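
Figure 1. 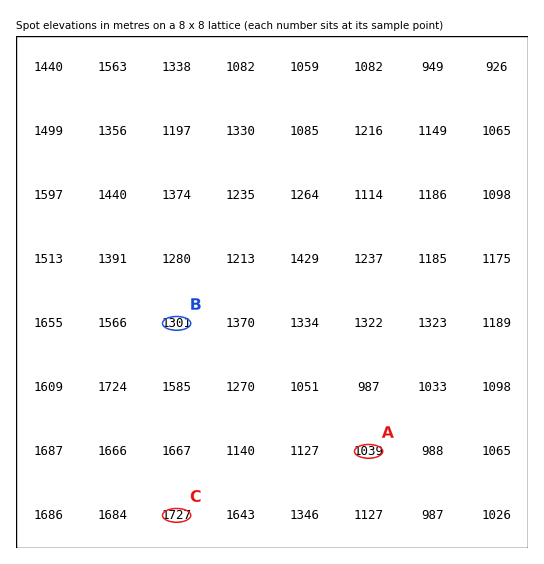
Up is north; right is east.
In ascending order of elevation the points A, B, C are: A B C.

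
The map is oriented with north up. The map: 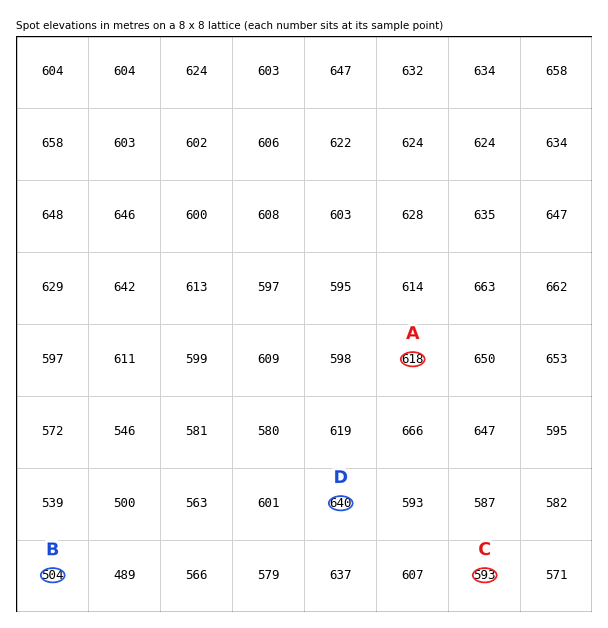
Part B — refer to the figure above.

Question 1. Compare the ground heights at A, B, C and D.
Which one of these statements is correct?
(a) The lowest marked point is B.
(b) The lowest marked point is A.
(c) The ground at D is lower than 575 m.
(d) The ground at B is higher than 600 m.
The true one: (a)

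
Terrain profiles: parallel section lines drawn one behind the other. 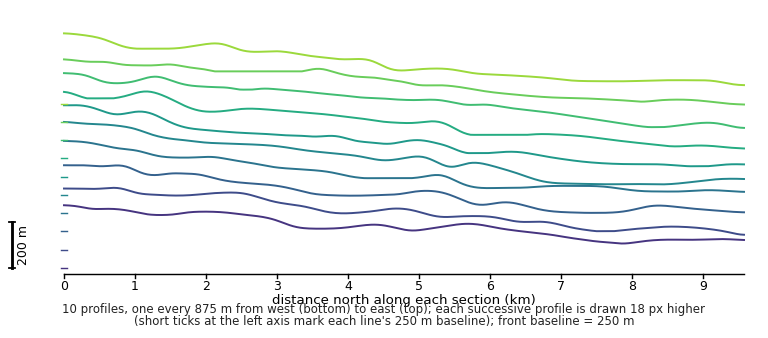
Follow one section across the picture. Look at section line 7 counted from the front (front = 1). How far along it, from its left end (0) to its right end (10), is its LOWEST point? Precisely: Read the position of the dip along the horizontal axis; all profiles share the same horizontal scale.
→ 10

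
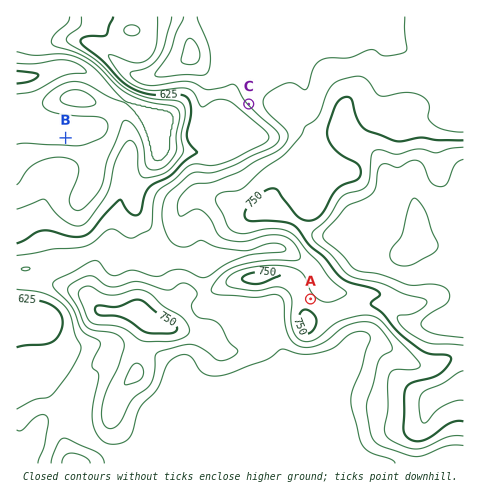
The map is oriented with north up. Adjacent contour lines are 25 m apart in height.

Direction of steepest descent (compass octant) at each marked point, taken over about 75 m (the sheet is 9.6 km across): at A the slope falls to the NE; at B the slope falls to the N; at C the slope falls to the SW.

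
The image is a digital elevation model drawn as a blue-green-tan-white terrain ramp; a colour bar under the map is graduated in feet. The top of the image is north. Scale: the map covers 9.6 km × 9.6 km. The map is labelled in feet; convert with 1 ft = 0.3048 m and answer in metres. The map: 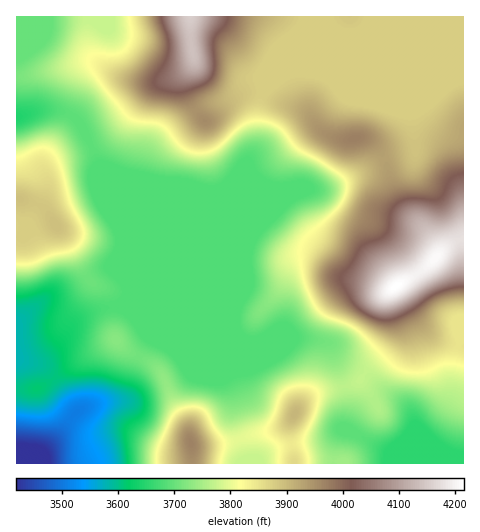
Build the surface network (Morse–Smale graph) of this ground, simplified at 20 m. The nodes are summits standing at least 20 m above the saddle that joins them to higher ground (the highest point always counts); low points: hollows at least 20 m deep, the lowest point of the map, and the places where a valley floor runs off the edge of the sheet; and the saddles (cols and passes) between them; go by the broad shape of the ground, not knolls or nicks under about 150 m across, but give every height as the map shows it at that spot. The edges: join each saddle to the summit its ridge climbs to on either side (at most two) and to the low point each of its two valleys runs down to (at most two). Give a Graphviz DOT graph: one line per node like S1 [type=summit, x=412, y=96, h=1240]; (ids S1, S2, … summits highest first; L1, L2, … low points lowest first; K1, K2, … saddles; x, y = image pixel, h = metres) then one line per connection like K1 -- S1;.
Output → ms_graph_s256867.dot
graph terrain {
  S1 [type=summit, x=396, y=286, h=1285];
  S2 [type=summit, x=190, y=18, h=1266];
  S3 [type=summit, x=192, y=444, h=1210];
  S4 [type=summit, x=294, y=413, h=1191];
  S5 [type=summit, x=55, y=224, h=1187];
  L1 [type=low, x=32, y=454, h=1042];
  L2 [type=low, x=420, y=448, h=1114];
  K1 [type=saddle, x=260, y=91, h=1182];
  K2 [type=saddle, x=238, y=439, h=1157];
  K3 [type=saddle, x=343, y=386, h=1147];
  K4 [type=saddle, x=139, y=356, h=1130];
  K5 [type=saddle, x=91, y=148, h=1125];
  K6 [type=saddle, x=116, y=307, h=1122];
  K1 -- S1;
  K1 -- S2;
  K1 -- L1;
  K2 -- S3;
  K2 -- S4;
  K2 -- L1;
  K3 -- S1;
  K3 -- S4;
  K3 -- L1;
  K3 -- L2;
  K4 -- S1;
  K4 -- S3;
  K4 -- L1;
  K5 -- S2;
  K5 -- S5;
  K5 -- L1;
  K6 -- S1;
  K6 -- S5;
  K6 -- L1;
}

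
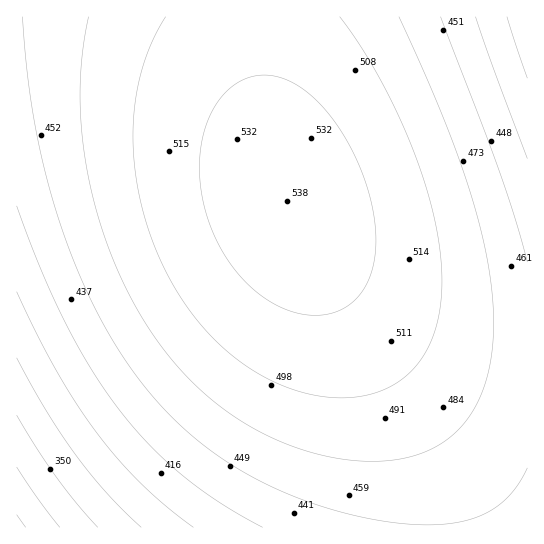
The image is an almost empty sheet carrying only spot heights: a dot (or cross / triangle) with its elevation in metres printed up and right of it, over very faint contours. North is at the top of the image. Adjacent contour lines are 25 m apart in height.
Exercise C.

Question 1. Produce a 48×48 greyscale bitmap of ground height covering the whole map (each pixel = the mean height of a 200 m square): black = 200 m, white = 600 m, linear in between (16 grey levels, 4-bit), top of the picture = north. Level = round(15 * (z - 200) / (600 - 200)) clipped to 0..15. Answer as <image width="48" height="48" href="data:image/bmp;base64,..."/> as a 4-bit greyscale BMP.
<image width="48" height="48" href="data:image/bmp;base64,Qk32BAAAAAAAAHYAAAAoAAAAMAAAADAAAAABAAQAAAAAAIAEAAATCwAAEwsAABAAAAAAAAAAAAAAABEREQAiIiIAMzMzAERERABVVVUAZmZmAHd3dwCIiIgAmZmZAKqqqgC7u7sAzMzMAN3d3QDu7u4A////AERFVVZmZ3d3iIiIiZmZmZmZmZmZmZmZmURVVWZmd3d4iIiJmZmZmZmZqqqqqZmZmURVVmZnd3eIiImZmZmZmqqqqqqqqqqZmUVVZmZ3d4iIiJmZmZmqqqqqqqqqqqqpmVVVZmd3eIiIiZmZmaqqqqqqqqqqqqqqmVVWZnd3iIiJmZmZqqqqqqqqqqqqqqqqqVVmZnd3iIiZmZmqqqqqqqqqqqqqqqqqqVVmZ3d4iImZmZqqqqqqqqu7uqqqqqqqqlZmd3eIiJmZmqqqqqq7u7u7u7uqqqqqqmZmd3iIiZmZqqqqqru7u7u7u7u7qqqqqmZnd4iImZmaqqqqu7u7u7u7u7u7uqqqqmZ3d4iImZmqqqq7u7u7u7u7u7u7u6qqqmZ3eIiJmZqqqqu7u7u7u7u7u7u7u6qqqmd3eIiZmaqqqru7u7u7u7u7u7u7u7qqqmd3iIiZmaqqq7u7u7vMzMzLu7u7u7qqqnd4iImZmqqqu7u7u8zMzMzMy7u7u7qqqnd4iJmZqqqru7u7zMzMzMzMzLu7u7uqqneIiJmZqqq7u7u8zMzMzMzMzMu7u7uqqneIiZmaqqq7u7vMzMzMzMzMzMu7u7uqqniIiZmqqqu7u7zMzMzMzMzMzMy7u7uqqniImZmqqru7u8zMzMzMzMzMzMy7u7uqqoiImZqqqru7vMzMzMzMzMzMzMy7u7uqqoiJmZqqq7u7zMzMzMzMzMzMzMy7u7uqqoiJmZqqq7u7zMzMzMzMzMzMzMy7u7uqqoiZmaqqu7u8zMzMzM3d3MzMzMy7u7qqqoiZmaqqu7u8zMzMzN3d3czMzMy7u7qqqYiZmqqru7vMzMzMzd3d3czMzMy7u7qqqYmZmqqru7vMzMzM3d3d3czMzMy7u7qqqYmZmqqru7vMzMzN3d3d3czMzMy7u7qqmYmZqqq7u7zMzMzN3d3d3czMzMy7u6qqmZmZqqq7u7zMzMzN3d3d3czMzMy7u6qqmZmZqqq7u7zMzMzN3d3d3czMzMu7u6qqmZmaqqq7u7zMzMzd3d3d3czMzMu7u6qpmZmaqqq7u7zMzMzN3d3d3MzMzMu7uqqpmZmaqqu7u8zMzMzN3d3d3MzMzLu7uqqpmZmaqqu7u8zMzMzN3d3dzMzMzLu7qqqZmJmaqqu7u8zMzMzM3d3czMzMzLu7qqqZmJmqqqu7u8zMzMzMzdzMzMzMy7u7qqmZmJmqqqu7u7zMzMzMzMzMzMzMy7u6qqmZiJmqqqu7u7zMzMzMzMzMzMzMu7u6qqmZiJmqqqu7u7zMzMzMzMzMzMzMu7uqqpmZiJmqqqu7u7zMzMzMzMzMzMzLu7uqqpmYiJmqqqu7u7zMzMzMzMzMzMy7u7uqqZmYiJmqqqu7u7vMzMzMzMzMzMy7u7qqqZmIh5mqqqu7u7vMzMzMzMzMzMu7u7qqqZmIh5mqqqq7u7u8zMzMzMzMzLu7u6qqmZmIh5qqqqq7u7u7zMzMzMzMy7u7u6qqmZiId5qqqqq7u7u7zMzMzMzMu7u7uqqpmZiIdw=="/>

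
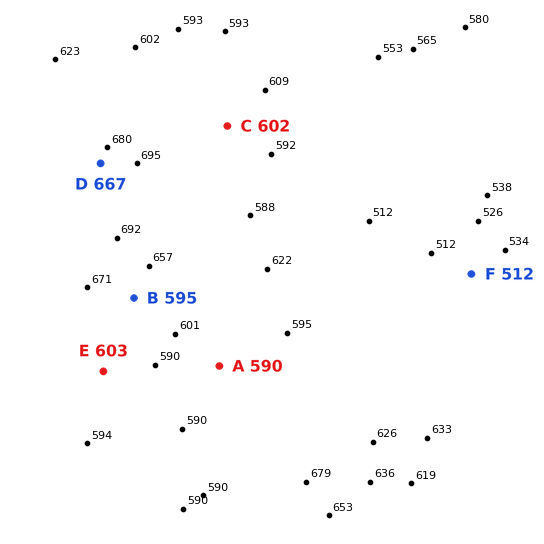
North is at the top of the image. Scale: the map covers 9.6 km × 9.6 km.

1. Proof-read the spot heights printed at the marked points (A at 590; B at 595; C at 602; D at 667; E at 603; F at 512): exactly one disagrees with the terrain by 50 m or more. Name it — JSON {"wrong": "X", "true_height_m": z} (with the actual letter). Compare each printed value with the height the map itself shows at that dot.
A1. {"wrong": "B", "true_height_m": 657}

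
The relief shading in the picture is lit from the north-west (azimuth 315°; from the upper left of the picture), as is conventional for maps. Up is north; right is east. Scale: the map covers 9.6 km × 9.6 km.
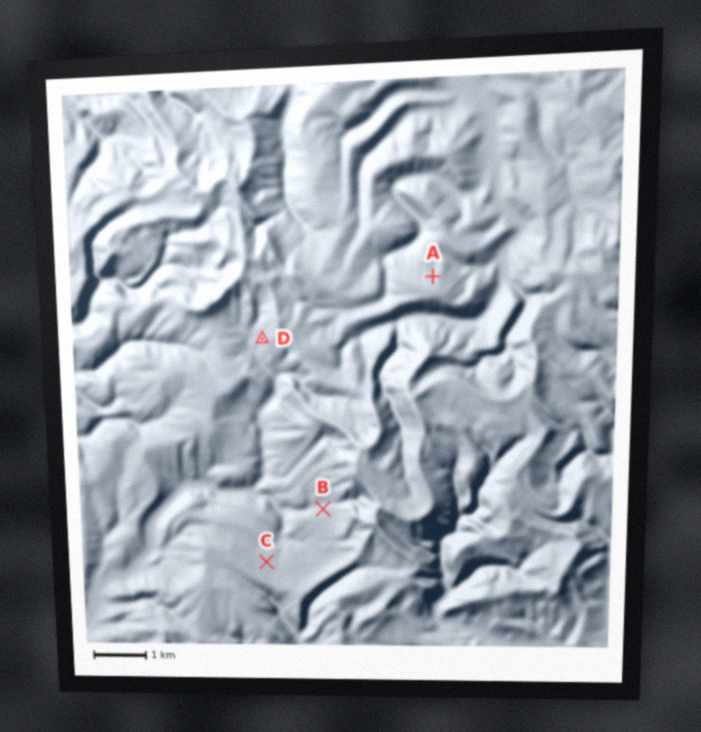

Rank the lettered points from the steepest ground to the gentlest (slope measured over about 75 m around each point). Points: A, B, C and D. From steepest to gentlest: D A B C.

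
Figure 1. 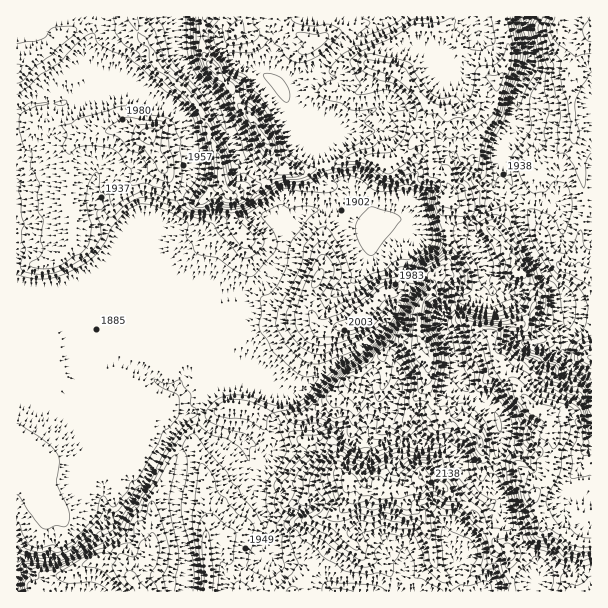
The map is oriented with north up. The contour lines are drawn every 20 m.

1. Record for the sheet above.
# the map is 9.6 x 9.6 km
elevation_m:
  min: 1795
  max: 2215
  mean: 1975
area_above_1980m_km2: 38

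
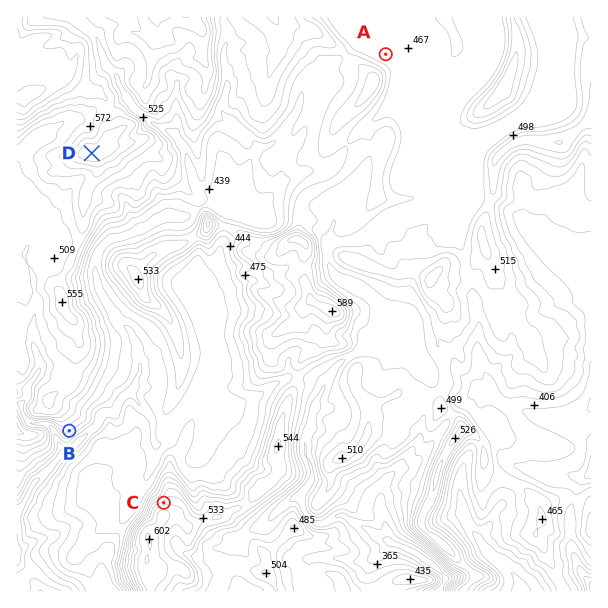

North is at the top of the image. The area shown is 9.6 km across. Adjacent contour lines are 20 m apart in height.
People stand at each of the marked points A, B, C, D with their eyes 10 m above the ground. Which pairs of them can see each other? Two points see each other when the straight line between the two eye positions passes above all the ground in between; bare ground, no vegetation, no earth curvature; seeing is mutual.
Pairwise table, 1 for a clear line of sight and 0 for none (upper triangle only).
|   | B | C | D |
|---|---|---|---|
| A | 0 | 0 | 0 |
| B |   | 1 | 0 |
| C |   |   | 1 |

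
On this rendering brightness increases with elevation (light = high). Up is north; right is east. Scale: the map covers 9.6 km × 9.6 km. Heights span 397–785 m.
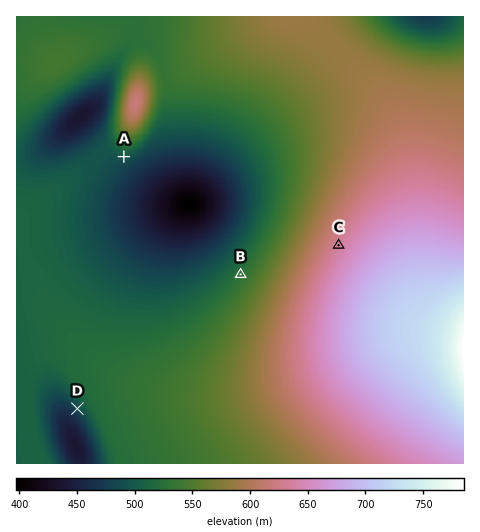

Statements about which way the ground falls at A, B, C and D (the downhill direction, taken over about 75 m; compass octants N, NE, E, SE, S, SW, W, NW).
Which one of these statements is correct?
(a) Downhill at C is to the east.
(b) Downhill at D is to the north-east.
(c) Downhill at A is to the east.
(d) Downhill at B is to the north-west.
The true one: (d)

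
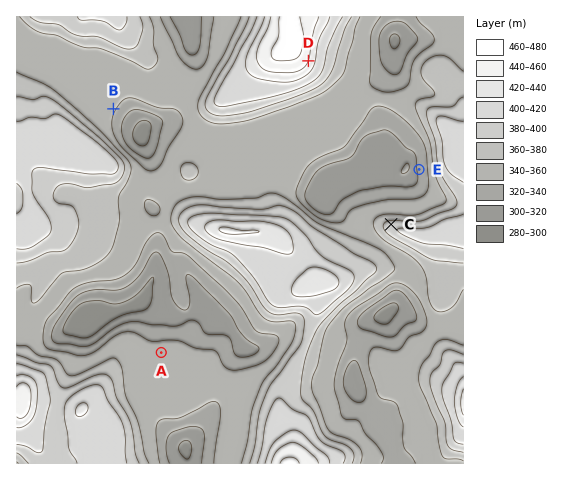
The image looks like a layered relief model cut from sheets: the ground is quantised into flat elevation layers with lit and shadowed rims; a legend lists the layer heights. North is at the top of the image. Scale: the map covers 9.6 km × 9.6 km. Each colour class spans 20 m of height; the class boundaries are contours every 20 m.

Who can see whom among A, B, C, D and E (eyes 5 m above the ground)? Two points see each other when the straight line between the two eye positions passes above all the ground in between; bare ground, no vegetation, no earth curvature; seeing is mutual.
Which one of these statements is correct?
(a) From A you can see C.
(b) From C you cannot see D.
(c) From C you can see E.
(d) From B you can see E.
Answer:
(c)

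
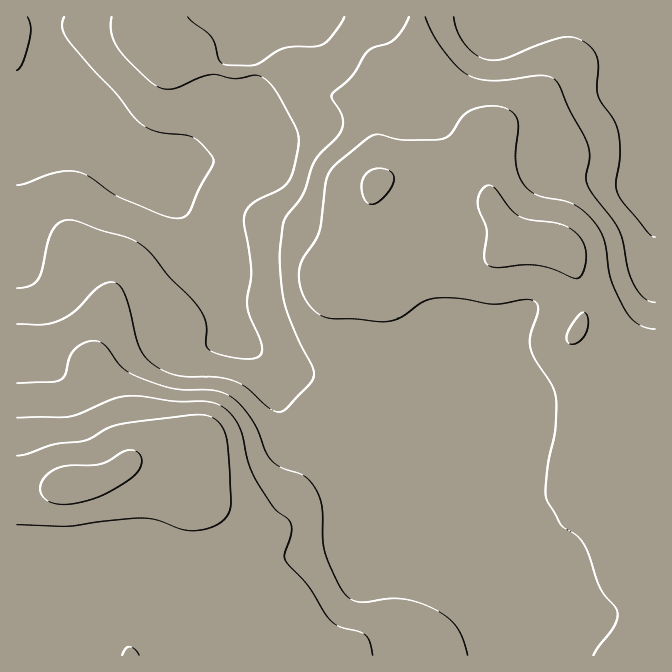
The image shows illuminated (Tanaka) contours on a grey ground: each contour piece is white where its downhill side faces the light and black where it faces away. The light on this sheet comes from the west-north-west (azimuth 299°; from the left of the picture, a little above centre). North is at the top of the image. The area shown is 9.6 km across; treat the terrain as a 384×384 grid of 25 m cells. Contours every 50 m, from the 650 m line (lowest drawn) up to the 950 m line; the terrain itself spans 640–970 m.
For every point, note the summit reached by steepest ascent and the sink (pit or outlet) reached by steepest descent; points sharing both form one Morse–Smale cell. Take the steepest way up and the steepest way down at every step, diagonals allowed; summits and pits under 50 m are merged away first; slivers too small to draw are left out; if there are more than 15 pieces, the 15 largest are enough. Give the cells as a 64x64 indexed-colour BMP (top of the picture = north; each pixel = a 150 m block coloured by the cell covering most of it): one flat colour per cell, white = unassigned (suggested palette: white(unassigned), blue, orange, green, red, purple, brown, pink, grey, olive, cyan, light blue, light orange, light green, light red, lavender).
<image width="64" height="64" href="data:image/bmp;base64,Qk12CAAAAAAAAHYAAAAoAAAAQAAAAEAAAAABAAQAAAAAAAAIAAATCwAAEwsAABAAAAAAAAAA////ALR3HwAOf/8ALKAsACgn1gC9Z5QAS1aMAMJ34wB/f38AIr28AM++FwDox64AeLv/AIrfmACWmP8A1bDFABERERERERERERERERERERERERERERERERERIiIiIiIiEREREREREREREREREREREREREREREREREREiIiIiIiIRERERERERERERERERERERERERERERERERESIiIiIiIhERERERERERERERERERERERERERERERERERIiIiIiIiERERERERERERERERERERERERERERERERERIiIiIiIiIRERERERERERERERERERERERERERERERESIiIiIiIiIhERERERERERERERERERERERERERERERESIiIiIiIiIiERERERERERERERERERERERERERERERESIiIiIiIiIiIRERERERERERERERERERERERERERERESIiIiIiIiIiIhERERERERERERERERERERERERERERERIiIiIiIiIiIiEREREREREREREREREREREREREREREREiIiIiIiIiIiIREREREREREREREREREREREREREREREiIiIiIiIiIiIhERERERERERERERERERERERERERERESIiIiIiIiIiIiERERERERERERERERERERERERERERESIiIiIiIiIiIiIRERERERERERERERERERERERERERERIiIiIiIiIiIiIhERERERERERERERERERERERERERERIiIiIiIiIiIiIiERERERERERERERERERERERERERERIiIiIiIiIiIiIiIRERERERERERERERERERERERERERIiIiIiIiIiIiIiIhERERERERERERERERERERERERERIiIiIiIiIiIiIiIiERERERERERERERERERERERERERIiIiIiIiIiIiIiIiIRERERERERERERERERERERERERIiIiIiIiIiIiIiIiIhERERERERERERERERERERERERIiIiIiIiIiIiIiIiIiERERERERERERERERERERERERIiIiIiIiIiIiIiIiIiIRERERERERERERERERERERERIiIiIiIiIiIiIiIiIiIhERERERERERERERERERERERIiIiIiIiIiIiIiIiIiIiEREREREREREREREREREREREiIiIiIiIiIiIiIiIiIiIREREREREREREREREREREREiIiIiIiIiIiIiIiIiIiIhEREREREREREREREREREREiIiIiIiIiIiIiIiIiIiIiERERERERERERERERERIiIiIiIiIiIiIiIiIiIiIiIiIRERERERERERERERESIiIiIiIiIiIiIiIiIiIiIiIiIhERERERERERERERESIiIiIiIiIiIiIiIiIiIiIiIiIiEREREREREREREREiIiIiIiIiIiIiIiIiIiIiIiIjMzMRERERERERERERESIiIiIiIiIiIiIiIiIiIiIiIzMzMxERERERERERERESIiIiIiIiIiIiIiIiIiIiIiIjMzMzERERERERERERERIiIiIiIiIiIiIiIiIiIiIiIiMzMzMRERERERERERERIiIiIiIiIiIiIiIiIiIiIiIiIzMzMxEREREREREREREiIiIiIiIiIiIiIiIiIiIiIiIjMzMzEREREREREREREiIiIiIiIiIiIiIiIiIiIiIiIjMzMzMRERERERERERESIiIiIiIiIiIiIiIiIiIiIiIiMzMzMxERERERERERESIiIiIiIiIiIiIiIiIiIiIiIiMzMzMzERERERERERERIiIiIiIiIiIiIiIiIiIiIiIiIzMzMzMREREREREREREiIiIiIiIiIiIiIiIiIiIiMzMzMzMzMxEREREREREREiIiIiIiIiIiIiIiIiIiIiMzMzMzMzMzERERERERERESIiIiIiIiIiIiIiIiIiIiIzMzMzMzMzMRERERERERESIiIiIiIiIiIiIiIiIiIiIzMzMzMzMzMxERERERERERIiIiIiIiIiIiIiIiIiIiIzMzMzMzMzMzERERERERERIiIiIiIiIiIiIiIiIiIiIjMzMzMzMzMzMRERERERERIiIiIiIiIiIiIiIiIiIiIiMzMzMzMzMzMxERERERERESIiIiIiIiIiIiIiIiIiIiIzMzMzMzMzMzEREREREREREREiIiIiIiIiIiIiIiIiIjMzMzMzMzMzMRERERERERERERERIiIiIiIiIiIiIiIiMzMzMzMzMzMxEREREREREREREREiIiIiIiIiIiIiIiIzMzMzMzMzMzERERERERERERERESIiIiIiIiIiIiIiIjMzMzMzMzMzMREREREREREREREREiIiIiIiIiIiIiIjMzMzMzMzMzMxERERERERERERERESIiIiIiIiIiIiIjMzMzMzMzMzMzERERERERERERERERIiIiIiIiIiIiIjMzMzMzMzMzMzMREREREREREREREREiIiIiIiIiIiIjMzMzMzMzMzMzMxERERERERERERERESIiIiIiIiIiIiMzMzMzMzMzMzMzERERERERERERERERIiIiIiIiIiIiMzMzMzMzMzMzMzMREREREREREREREREiIiIiIiIiIiMzMzMzMzMzMzMzMxEREREREREREREREiIiIiIiIiIiIzMzMzMzMzMzMzM1ERERERERERERERESIiIiIiIiIiIzMzMzMzMzMzMzMzURERERERERERERESIiIiIiIiIiIjMzMzNEQzMzMzMzNRERERERERERERERIiIiIiIiIiIiMzMzNEREMzMzMzNV"/>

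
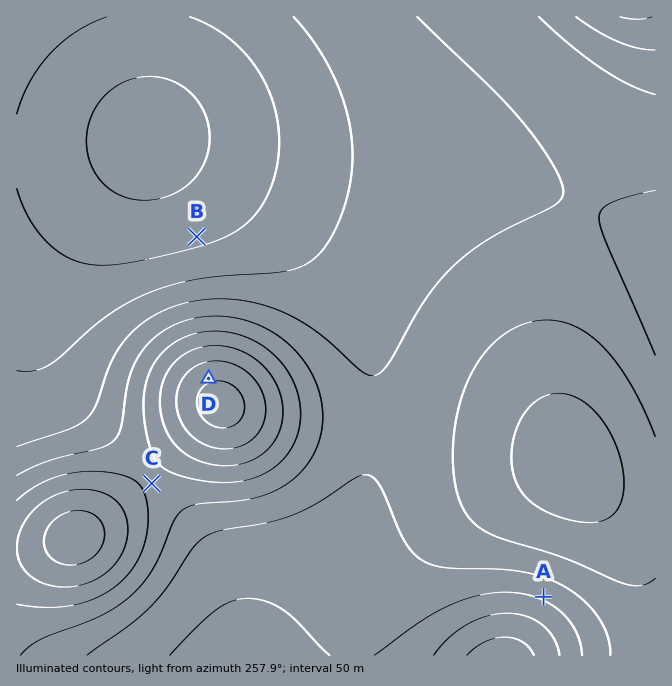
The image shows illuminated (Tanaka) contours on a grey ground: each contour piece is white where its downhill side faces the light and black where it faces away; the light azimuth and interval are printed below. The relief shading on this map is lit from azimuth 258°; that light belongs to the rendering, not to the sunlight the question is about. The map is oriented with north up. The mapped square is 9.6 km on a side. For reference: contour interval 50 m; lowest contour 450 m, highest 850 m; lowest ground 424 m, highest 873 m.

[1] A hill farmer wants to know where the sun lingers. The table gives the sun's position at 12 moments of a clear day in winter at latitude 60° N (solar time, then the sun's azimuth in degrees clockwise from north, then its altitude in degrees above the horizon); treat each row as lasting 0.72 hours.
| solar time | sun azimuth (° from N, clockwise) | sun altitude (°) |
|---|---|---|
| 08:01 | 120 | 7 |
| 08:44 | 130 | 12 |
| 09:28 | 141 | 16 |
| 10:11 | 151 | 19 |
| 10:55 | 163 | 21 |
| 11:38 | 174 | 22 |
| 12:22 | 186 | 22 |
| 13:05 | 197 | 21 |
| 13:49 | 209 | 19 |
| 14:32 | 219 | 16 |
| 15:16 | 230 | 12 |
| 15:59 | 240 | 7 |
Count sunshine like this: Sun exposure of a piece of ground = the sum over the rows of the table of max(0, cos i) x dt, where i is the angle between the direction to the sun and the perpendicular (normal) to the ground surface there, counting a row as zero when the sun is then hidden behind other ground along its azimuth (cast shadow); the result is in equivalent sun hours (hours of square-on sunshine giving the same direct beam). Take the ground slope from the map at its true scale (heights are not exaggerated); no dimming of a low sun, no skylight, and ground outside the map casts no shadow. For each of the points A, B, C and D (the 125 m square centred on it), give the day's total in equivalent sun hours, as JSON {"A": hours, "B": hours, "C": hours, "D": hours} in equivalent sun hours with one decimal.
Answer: {"A": 3.3, "B": 2.0, "C": 2.4, "D": 1.5}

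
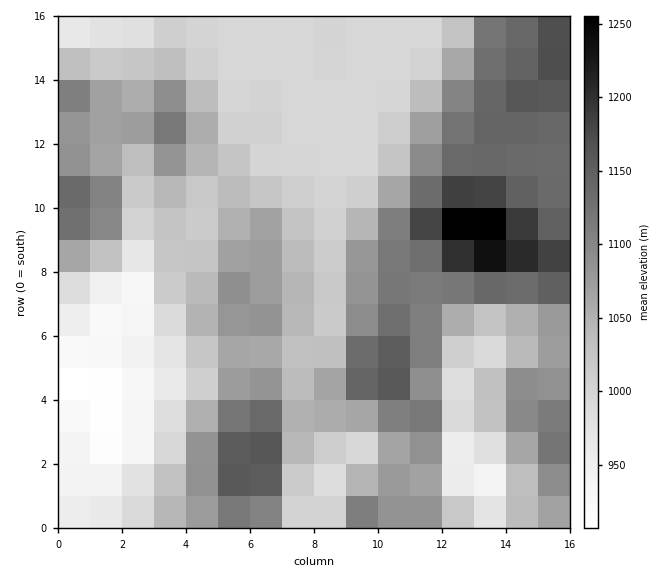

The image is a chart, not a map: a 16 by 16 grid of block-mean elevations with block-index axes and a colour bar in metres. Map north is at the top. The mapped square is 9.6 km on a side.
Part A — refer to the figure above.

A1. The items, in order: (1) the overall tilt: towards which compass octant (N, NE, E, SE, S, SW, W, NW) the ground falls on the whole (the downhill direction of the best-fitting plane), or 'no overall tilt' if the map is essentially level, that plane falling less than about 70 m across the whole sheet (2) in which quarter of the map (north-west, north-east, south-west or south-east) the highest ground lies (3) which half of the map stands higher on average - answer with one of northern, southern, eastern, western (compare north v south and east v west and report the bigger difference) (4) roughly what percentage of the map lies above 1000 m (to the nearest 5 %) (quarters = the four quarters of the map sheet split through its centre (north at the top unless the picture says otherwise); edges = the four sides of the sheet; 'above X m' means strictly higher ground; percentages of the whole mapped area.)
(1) On the whole the ground falls towards the west.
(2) The highest ground is in the north-east quarter.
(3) The eastern half stands higher on average than the western half.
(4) Roughly 75 % of the ground is higher than 1000 m.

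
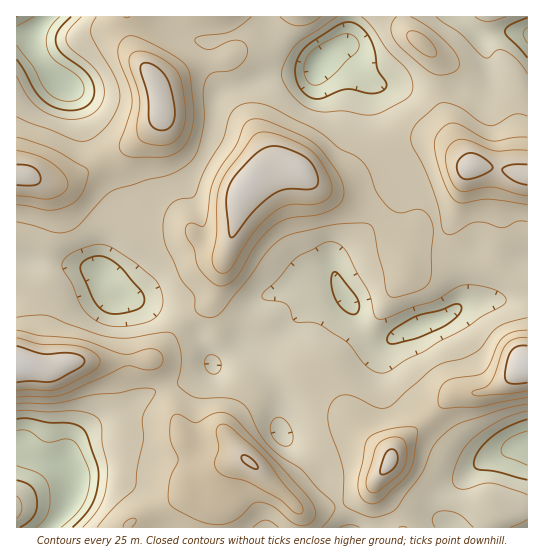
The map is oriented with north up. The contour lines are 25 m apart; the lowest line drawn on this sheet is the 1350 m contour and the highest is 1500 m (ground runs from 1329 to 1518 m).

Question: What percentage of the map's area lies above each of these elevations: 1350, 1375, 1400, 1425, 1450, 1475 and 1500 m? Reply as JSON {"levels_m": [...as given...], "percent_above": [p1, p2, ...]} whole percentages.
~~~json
{"levels_m": [1350, 1375, 1400, 1425, 1450, 1475, 1500], "percent_above": [96, 91, 80, 45, 21, 10, 4]}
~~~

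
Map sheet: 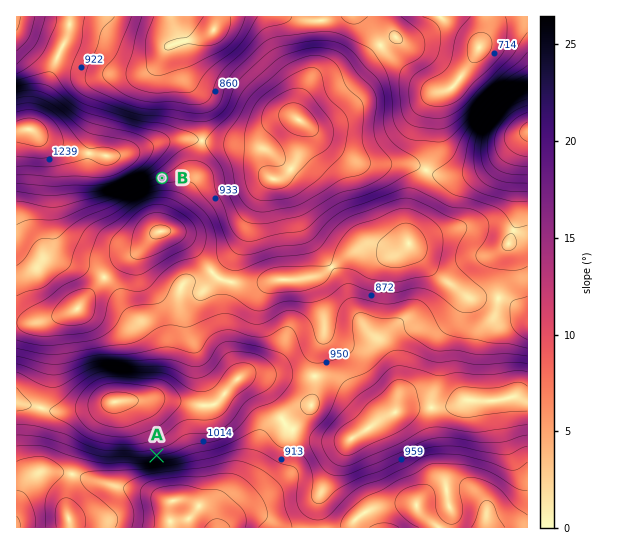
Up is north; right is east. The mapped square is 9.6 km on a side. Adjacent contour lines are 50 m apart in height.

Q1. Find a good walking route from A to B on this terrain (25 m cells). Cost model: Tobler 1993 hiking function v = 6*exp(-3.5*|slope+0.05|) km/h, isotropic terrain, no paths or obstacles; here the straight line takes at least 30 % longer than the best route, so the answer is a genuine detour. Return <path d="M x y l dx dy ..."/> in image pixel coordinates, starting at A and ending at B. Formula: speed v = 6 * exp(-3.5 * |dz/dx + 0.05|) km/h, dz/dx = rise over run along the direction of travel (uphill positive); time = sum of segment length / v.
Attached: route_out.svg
<path d="M157 455l5-2 9-10 10-18 8-8 9-19 0-11 11-21 0-136-10-19-8-8-2-5-14-13-13-7"/>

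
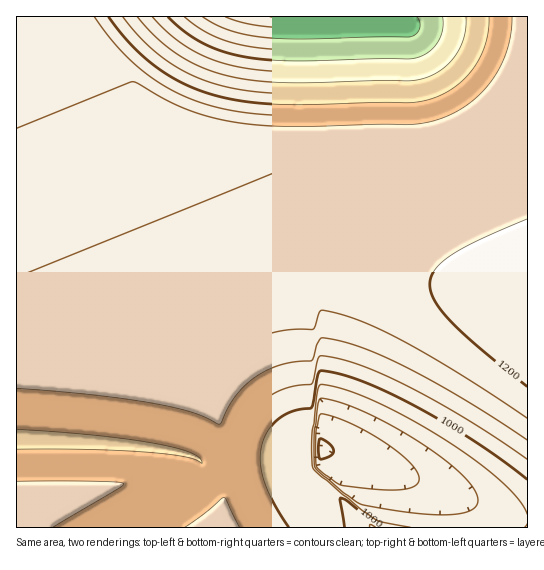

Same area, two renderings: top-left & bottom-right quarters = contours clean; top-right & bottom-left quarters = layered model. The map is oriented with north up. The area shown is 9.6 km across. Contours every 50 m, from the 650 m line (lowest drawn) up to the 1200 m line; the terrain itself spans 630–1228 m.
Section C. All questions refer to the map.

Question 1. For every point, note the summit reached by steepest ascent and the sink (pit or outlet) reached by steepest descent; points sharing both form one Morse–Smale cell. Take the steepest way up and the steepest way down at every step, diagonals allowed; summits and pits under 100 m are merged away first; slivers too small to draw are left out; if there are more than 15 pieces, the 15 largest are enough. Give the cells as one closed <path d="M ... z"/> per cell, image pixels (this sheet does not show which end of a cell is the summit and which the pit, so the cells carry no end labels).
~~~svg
<path d="M527 16l-510 0-1 337 5 2 88 2 34 6 32-35 32-24 31-16 23-8 30-7 20-1 2-13 4-3 46 4 48 11 55 18 61 27z"/><path d="M325 256l-8 0-4 3-2 13-20 1-30 7-23 8-24 12-39 28-32 35-52-7-74-3-1 86 130 8 44 8 11 7 0 11-15 16-57 39 398 0 1-211-62-28-55-18-40-10z"/><path d="M43 440l-27 1 1 87 110 0 59-39 13-12 4-8 0-4-5-6-8-4-24-6-47-5z"/>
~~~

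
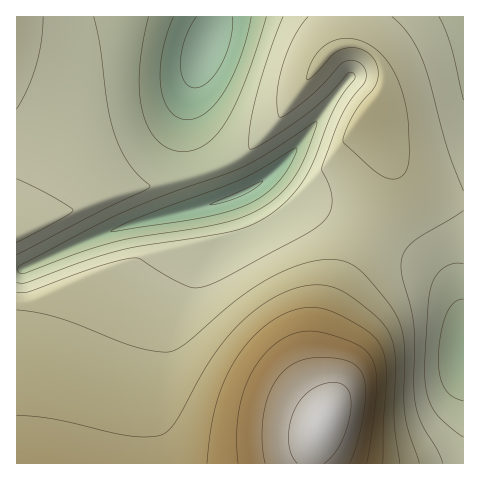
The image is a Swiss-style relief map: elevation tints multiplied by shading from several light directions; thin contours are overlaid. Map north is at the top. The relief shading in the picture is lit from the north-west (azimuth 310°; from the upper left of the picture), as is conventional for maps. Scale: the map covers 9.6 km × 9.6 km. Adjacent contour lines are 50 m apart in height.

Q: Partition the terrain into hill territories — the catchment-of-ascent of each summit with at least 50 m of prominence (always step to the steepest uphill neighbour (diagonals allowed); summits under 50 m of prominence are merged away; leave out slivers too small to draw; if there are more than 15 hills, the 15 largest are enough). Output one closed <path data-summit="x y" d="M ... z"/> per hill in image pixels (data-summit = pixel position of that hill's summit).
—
<path data-summit="323 424" d="M270 177l-39 21-32 10-77 19-48 19-45 21-13 3 1 194 447-1 0-143-5-19-9-16-19-18-57-35-41-20-40-13z"/><path data-summit="369 110" d="M463 16l-248 0-2 12-21 57-3 18 0 26 2 12 21 62 25-7 33-19 23 22 48 17 41 20 49 31 24 25 5 13 3 14z"/><path data-summit="17 17" d="M214 16l-198 1 1 252 12-2 45-21 44-18 81-20 13-5-21-62-2-12 0-26 3-18 21-57z"/>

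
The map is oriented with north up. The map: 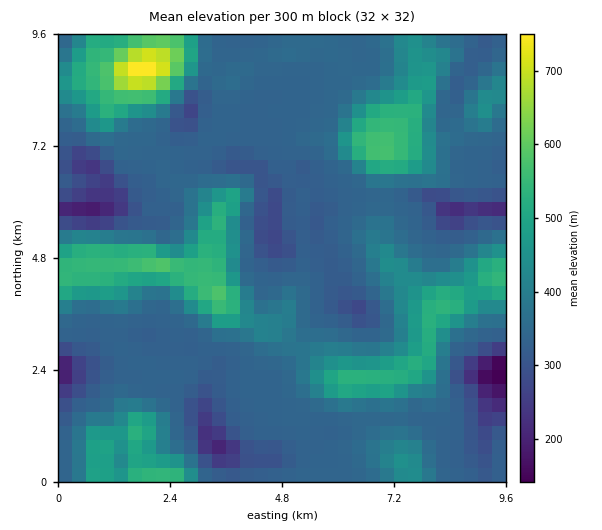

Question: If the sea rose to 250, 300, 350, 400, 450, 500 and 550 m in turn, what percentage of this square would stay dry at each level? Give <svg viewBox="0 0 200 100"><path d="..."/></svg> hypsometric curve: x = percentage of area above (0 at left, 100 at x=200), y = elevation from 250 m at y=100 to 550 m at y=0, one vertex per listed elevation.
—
<svg viewBox="0 0 200 100"><path d="M193 100l-12-17-92-16-30-17-18-17-14-16-20-17"/></svg>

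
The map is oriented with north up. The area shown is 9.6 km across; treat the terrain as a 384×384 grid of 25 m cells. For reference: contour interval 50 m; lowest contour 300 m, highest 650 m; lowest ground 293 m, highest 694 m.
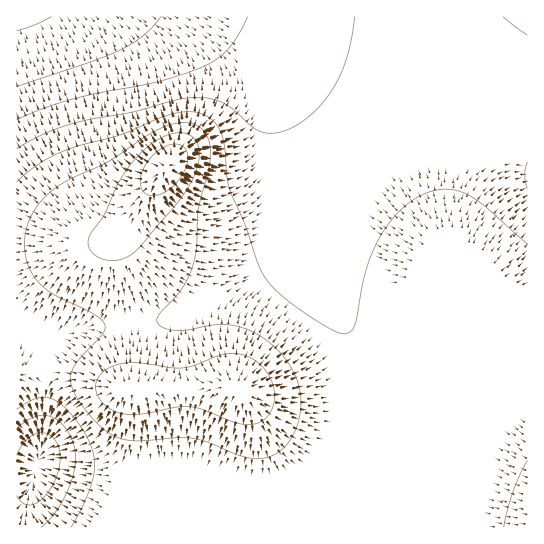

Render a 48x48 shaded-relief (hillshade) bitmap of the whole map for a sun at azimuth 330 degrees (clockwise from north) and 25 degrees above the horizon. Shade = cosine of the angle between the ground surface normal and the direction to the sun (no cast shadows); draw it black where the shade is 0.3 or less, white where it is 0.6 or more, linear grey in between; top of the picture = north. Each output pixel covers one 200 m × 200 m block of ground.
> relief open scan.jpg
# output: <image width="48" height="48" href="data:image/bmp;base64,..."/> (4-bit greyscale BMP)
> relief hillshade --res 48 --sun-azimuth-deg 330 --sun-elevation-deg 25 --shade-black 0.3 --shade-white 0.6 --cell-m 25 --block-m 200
<image width="48" height="48" href="data:image/bmp;base64,Qk32BAAAAAAAAHYAAAAoAAAAMAAAADAAAAABAAQAAAAAAIAEAAATCwAAEwsAABAAAAAAAAAAAAAAABEREQAiIiIAMzMzAERERABVVVUAZmZmAHd3dwCIiIgAmZmZAKqqqgC7u7sAzMzMAN3d3QDu7u4A////AJq8uph3ZmZmZmZmZmZmZmZmZmZnd3d3iJrMuph3ZmZmZmZmZmZmZmZmZmZnd3d3iIq8y5h3ZmZmZmZmZmZmZmZmZmZnd3d3iHm8y6h3ZmZmZmZmVVVmZmZmZmZnd3d3iGery6h3ZmZmZmZVVVVWZmZmZmZnd3d3iEaKu6h2ZmZmZlVVVEVVZmZmZmZnd3d3iCRoqphmVVVVVVVURERVVmZmZmZnd3d3iAJGiIdlREREREREMzRFVmZmZmZnd3d3iAAkZ2VEMzMzREQzMzNFVmZmZmZnd3d3iAADRVRDIiIjMzMzIjNEVWZmZmZmd3d3eAACNFQzIiIjMzMzMjNEVWZmZmZmZmd3dwACRVVEMzMzREREMzNFVmZmZmZmZmZndxEjVndmVURVVWVVRERFVmZmZmZmZmZmZ0NFaImId3Z3d3d2ZVVVZmZmZmZmZmZmZmVmiaqqmYiImZmIdmZmZmZmZmZmZlVmZnZ3iaqqqZmZmqqZh3ZmZmZmZmZmZVVVZnd3iaqqqZmZqqqpiHd2ZmZmZmZmVVVVVndneImZmIiJmqqpmHd3dmZmZmZmZVVVVWZmZnd3d3d4iZmZiHd3d3ZmZmZmZVVVVWZVVWZmZmZneIiIh3d3d3d2ZmZmZlVVVWVVVVVVVVVWZ3d3d3d3d3d3dmZmZmZVVmVVVERERERVVmd3d3d2d3d3d3ZmZmZmZmZVVUREREREVWZmZmZmd3d3d3d2ZmZmZmZlVVVEREREVVZmZmZmd3d3d3d3d2ZmZnZmZVVVRERERVVmZmZmd3d3d3d3d3d3d3d2ZmZVVURERVVWZmZmd3d3d3d3d3d3d3d3d2ZmVURERVVWZmZmd3d3d4h3d3d3d4iHd3dmVURERVVWZmZnd3d3iIiId3d3d4iIiHd2VDMzRVVmZmZnd3d3iIiIh3d3d5mYiIiHZDISNFVmZmZ3d3d4iIiIh3d3d5mZmIiIdTEAE0VmZnd3d3d3iIiIh3d3ZqqpmZmZh0EAATVmZ3d3d3d3iIiIh3d2ZqqqqZqrqXMAACRmd3d3d3d3eIiId3dmZauqqqq83LcgABRWd3d3d3d3d4iHd3dmZbu7uqu87+yDABNWd3d3d3d3d3d3d3ZmVbu7u7u97//YQiNWd3d3d3d3d3d3d3ZmVbu7u7u87//9hURWd3d3d3d3d3d3d3ZmVbu7u7u83///yWZmd3d3d3dmd3d3d2ZmZbu7u7u7zf//24d3d3d3d3dmZnd3dmZmZaq7u7u7vN7u25h3d3d3d3dmZmZmZmZmZaqqqqqqqrzMy6mHd3d3d3dmZmZmZmZmZZqqqqqqqqqrqpmId3d3d3dmZmZmZmZmVZmZqqqZmZmZmZiId3d3d3d2ZmZmZmZlVZmZmZmZmZmZmIiId3d3d3d2ZmZmZmZlVYiJmZmZmIiIiIiHd3d3d3d2ZmZmZmZmVYiIiIiIiIiIiIh3d3d3d3d3ZmZmZmZmZYiIiIiIiIiIiId3d3d3d3d3ZmZmZmZmZniIiIiIiIiIiId3d3d3d3d3ZmZmZmZmZg=="/>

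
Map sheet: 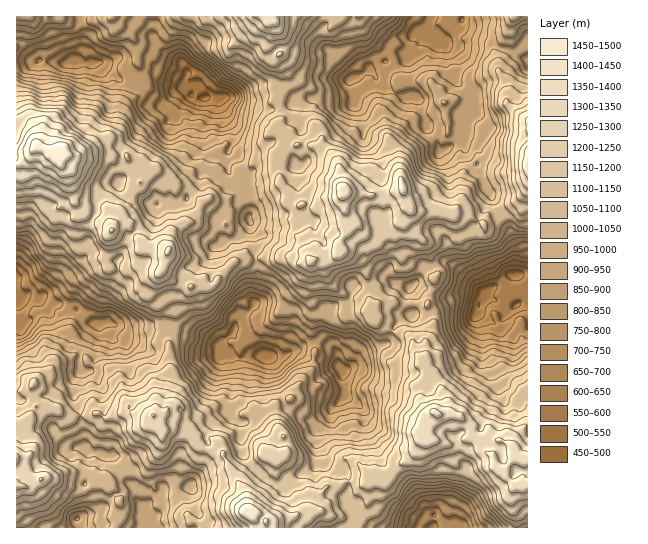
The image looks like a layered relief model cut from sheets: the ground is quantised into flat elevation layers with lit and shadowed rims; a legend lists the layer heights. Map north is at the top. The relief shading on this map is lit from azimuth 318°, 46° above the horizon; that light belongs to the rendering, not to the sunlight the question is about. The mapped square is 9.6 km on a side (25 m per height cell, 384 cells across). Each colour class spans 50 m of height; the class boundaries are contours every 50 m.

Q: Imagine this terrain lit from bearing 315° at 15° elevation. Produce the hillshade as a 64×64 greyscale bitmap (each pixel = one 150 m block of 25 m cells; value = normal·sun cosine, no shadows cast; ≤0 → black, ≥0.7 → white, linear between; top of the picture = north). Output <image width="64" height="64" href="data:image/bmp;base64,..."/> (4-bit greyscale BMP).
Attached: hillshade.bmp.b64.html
<image width="64" height="64" href="data:image/bmp;base64,Qk12CAAAAAAAAHYAAAAoAAAAQAAAAEAAAAABAAQAAAAAAAAIAAATCwAAEwsAABAAAAAAAAAAAAAAABEREQAiIiIAMzMzAERERABVVVUAZmZmAHd3dwCIiIgAmZmZAKqqqgC7u7sAzMzMAN3d3QDu7u4A////AAAAAASal0AVZ5mHeXdlNFUxEgAAA0IAAAADZCN4Q0IAAAAAAGiZUQNnm5d4mYhURlRVMAETVBAAAAFVNHl0QwAAAAAAA1hyAVaKuqqrvKdWh5mGQjVlIAAAACUzaJdTAAAAAAABJWISRXiazbzuyGZ5modjJFUwAAAAATI2iYQQEAAAACI0RCQ0Z2e928y4dleJmFMkZDIAAAAAARNoh0JFQAAANUQzNCJFI4u6qodnVWmal1aGRBAAAAAAE1ZmZlaGMQI1ZVRUEAMgOZmIdmUhNYm5iJhmYAAAAAA1ZlVnRGh3ZWd3ZVZAADIliHd2VCAANqp4iYiFEAABIleGZEUjIleIh3eHZ3EANDNnVpllQQAmm5iZm6ljAAASRod2VnUgA1Z2VWVFdQAVVHY0q6d1ETery7u825YwABJGZmdnmFEAEkUiVjJFAAVVhzStyXUhSLzMvN7tuFMRM1d3d2VmUyEAJCJHYyQgBGaYVJ7rlRBIm7us3u7JdDNFV4eIZGMRMwAkQkiXQzEkRXiGe+62ITaLuYrN3dt0ESNGiaqXphATMkRVRqqFMiJERWh4rbcyE2vbmszN3ZYgI0V4iry6UzNGiHmXi6dCIkU0aHaJhjIAKMy6zd7u23VWVniKmpl1ZVipnMqbyYZDN3RYupqFIQABjKqs3e3duXdmeImYhURlWLqc7LzaiWNHqomszMpiEAApqKu8y6q5dmZnq6iXITRYqqvMzcuYdCasuqvO/7QiADjMu6zKiJh2d3eby8tjETeqq5msyodUNIzbqqz/+CIyWs7sqsuGdlZ4eJrL3bgwBHmrqJu8pjNEesy6q//9cRNZvNuZuoZTNWiZm9zty3ITV6y7u7u2ETRYqpiKz/+0ADR5y5m6dTIkZ6qq3u3LllVnnM3su6UAATWHQ0aJzsYANEesu8qWQSNpu6rf/+uXeIiZu925lQAABGYwAkRZphI1Romay5dSJGnMqs///Zh2eJmZu6l1EAACV2MBE0REERIzQ1irl0IUaau6rN/+uoVXmZmamXYgAAAmdkIRNDAAABIhJ6uoMAJpqauIeu3MlkVYiYh1QyAAAAN4hRAkMRIhNTEVi7lAADm4i6eZmquXQgI0Q0IiAAAAAlircSVCR2Z3YyE3p0AAB8lqyquZiGVCAAEhEhIgAAAANpy1NEImZ5l0ITSFIQACqnaciZmGQ0IRIzQQIzAAAAABWadTEAE2mYZkWJYAAAB6dUZnZnZCRCJGdUABQxEAAAAUd0MQAASJdWZauAAAABd2U4ZURWRDMjV2UABGVEAAAAJGUwAAAmZUMxSYEAAAAFeGiHM0ZmVCNWeFACeIhQAAEjRDAAAAExEyAElQAAAAAmdWdCNVZ2VXZpkwA1iaUAA0NFUgAAAAACQQFmIAAAAAAUVlIkRXZEiGeWAANZy3M2h2iHRCAAAAAzAAAAAAAAAANmQjREdhBYZpgQAzasuHnMqql4hAAAAAIQAAAAAAAAAUdiNENmABd4qkASImiqms3KuYmnIRMQACIAAgAAAAAAJmIkMmlABXjLYAARI1iqvLqpmZchElQxIzIzMiAAAAAFUxMiWpIDV72TAAIxFayqqamZmEEiV1IAASISVBAAABRUNDFapjM1nMliAlMCi7qXaHmXUyJIdAABIhJGMyIhJWVFU0ioUzSJq7cQRABIqXZGaIYyIjaGIRRmIkd2VEATVVQzR4hzEVZWqVAjMiaJdneJhAASJGUzRoljRquVMAE0MhE2iIUAIzFqlTVVV4iHibumACRWYyNFipQ1nLlQASMxAANXlyAUMjeZVneJqHeKvNtCRpqDFGR6piV6uYIBIyAAACN4YhRENndmZ4mpZpu83HVmnbQVl4u3ZYm6kyIzIQAAAjVmQ0ZlZmeHeqhWm83KdnaMxQSarLiJrMymIkQhAAADRFZlVnh2aJp5qENpvMhYqZzWAFnMuXq93dtjVlIgABVmZ3d2Z5hnq6iXUjWLymi8u8ggBayqibzN7rZohUUhJGd3ebl3mXaquIh1VXipd87IiFECWKqpzd3v6nmoZmZDJXZYzJibub3JZneIhnd2rdlmZVRDeZne7L3siHeHiIYiZTWtuau93tyFVomFRnad63VWd2NXiL7sq8yXZWh4qVJWRHq5ir3e7bhVeYVGiZzLh0RoZFiYjNy7u7hleHWacjVlaJqqve7dyneJhkaby5h4dmdTN5mIve3KzJWKlWlyE0Z3ibrO/9uYZ4l1I2rdlmial0Ili6ic3crNtnu4iXQAE2ZnmIvuyoUzRUMQN624VYmpZEN7y3nMus3Iesqal0AAJUVUJHq5hTASIhJHialjNoh3dWrdloq7zcqau6mXYwACNFQQJGd1MhAhEViHiHVWd2eIeLyXiay7u7uquXZEAAFERDEDQyIQEAAABXd4maunaJqpmXZ0aZd5qZmrhjIQATIjMRNTIAAAAQAANniJvLqJrMynZDATUyNmVWmXQhAAMhNBE1VCAAACIAACRmaKqqu83slTEAAQABMzElUyIAA1VnUCRkMAAAIiAAADRWiIq7vNuFMhAAAAAkMQJCJBADZpqUM0IAAAAAAAAAA0ZneImrumMSIAAAABRkECIlUQJEaJdUIQAAAAAAAAAAJGVmaay6cgAAAAAAE1UyIhRkEUM2d2VCAAAAMgAAAAAANWZoq7ujAAAAAAJEQxESJGUgNDR4ZUIAAAAkERAAAAAEZmi6rLYA"/>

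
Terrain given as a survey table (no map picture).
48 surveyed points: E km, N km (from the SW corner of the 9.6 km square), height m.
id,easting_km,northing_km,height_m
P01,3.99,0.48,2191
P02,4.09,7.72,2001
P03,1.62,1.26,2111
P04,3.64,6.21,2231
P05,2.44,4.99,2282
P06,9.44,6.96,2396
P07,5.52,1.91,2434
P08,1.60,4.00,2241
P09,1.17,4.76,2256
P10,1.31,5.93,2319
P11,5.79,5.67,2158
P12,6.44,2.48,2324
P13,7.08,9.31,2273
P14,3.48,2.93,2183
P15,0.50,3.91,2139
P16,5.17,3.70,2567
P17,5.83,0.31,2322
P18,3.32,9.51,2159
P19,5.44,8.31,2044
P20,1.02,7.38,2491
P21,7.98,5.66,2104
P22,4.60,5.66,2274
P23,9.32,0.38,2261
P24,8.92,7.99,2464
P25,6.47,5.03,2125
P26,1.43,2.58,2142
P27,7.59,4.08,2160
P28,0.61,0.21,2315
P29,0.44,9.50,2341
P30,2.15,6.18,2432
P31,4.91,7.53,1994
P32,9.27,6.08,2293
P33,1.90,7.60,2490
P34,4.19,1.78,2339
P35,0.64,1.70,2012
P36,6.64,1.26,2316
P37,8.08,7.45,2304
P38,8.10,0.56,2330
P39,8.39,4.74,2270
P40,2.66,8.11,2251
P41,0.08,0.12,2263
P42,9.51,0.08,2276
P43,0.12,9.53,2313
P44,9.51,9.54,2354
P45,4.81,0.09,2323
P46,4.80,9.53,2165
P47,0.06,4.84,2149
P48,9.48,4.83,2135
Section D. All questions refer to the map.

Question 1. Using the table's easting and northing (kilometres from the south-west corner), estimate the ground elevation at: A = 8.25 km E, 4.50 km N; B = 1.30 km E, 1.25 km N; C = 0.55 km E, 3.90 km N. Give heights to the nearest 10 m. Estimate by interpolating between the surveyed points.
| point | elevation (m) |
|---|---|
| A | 2250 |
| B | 2110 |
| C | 2160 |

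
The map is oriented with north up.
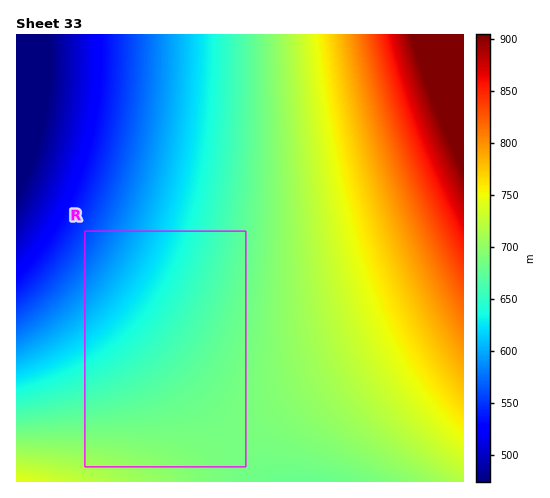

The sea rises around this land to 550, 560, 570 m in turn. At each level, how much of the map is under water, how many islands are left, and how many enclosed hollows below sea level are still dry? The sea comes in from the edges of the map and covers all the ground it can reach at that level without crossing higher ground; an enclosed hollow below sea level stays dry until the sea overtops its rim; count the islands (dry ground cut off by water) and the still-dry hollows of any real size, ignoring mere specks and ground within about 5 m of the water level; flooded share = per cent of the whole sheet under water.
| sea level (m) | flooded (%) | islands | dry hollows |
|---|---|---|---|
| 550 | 10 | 0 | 0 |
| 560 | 12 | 0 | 0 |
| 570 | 14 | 0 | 0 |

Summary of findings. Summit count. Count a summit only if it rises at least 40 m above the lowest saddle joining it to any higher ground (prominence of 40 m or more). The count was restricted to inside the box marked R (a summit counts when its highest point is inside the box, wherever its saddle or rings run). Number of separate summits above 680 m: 0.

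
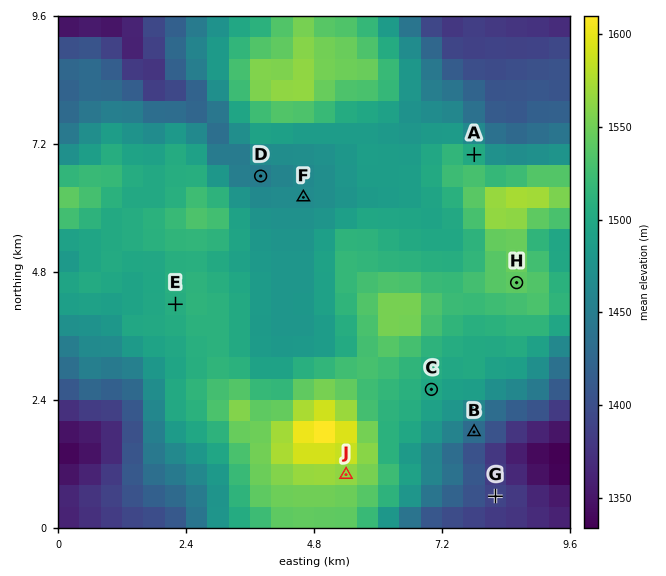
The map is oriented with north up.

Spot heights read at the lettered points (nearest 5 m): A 1505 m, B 1430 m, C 1500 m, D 1450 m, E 1505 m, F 1465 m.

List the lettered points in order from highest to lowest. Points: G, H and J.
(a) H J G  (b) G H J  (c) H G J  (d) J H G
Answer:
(d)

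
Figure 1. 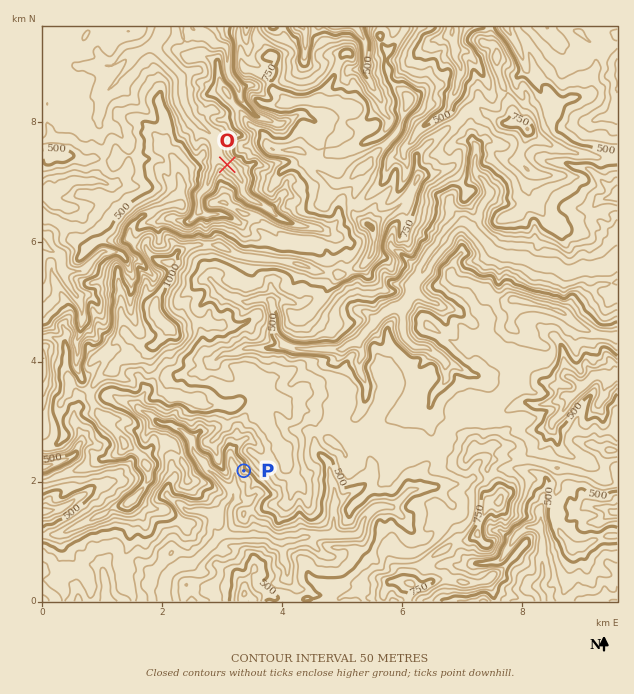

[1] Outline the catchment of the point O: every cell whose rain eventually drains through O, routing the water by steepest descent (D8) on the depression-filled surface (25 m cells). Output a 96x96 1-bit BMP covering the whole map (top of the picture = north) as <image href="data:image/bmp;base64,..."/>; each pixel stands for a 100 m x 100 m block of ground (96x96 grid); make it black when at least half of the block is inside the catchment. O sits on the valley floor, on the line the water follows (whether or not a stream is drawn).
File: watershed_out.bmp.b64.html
<image width="96" height="96" href="data:image/bmp;base64,Qk2+BAAAAAAAAD4AAAAoAAAAYAAAAGAAAAABAAEAAAAAAIAEAAATCwAAEwsAAAIAAAAAAAAA////AAAAAAAAAAAAAAAAAAAAAAAAAAAAAAAAAAAAAAAAAAAAAAAAAAAAAAAAAAAAAAAAAAAAAAAAAAAAAAAAAAAAAAAAAAAAAAAAAAAAAAAAAAAAAAAAAAAAAAAAAAAAAAAAAAAAAAAAAAAAAAAAAAAAAAAAAAAAAAAAAAAAAAAAAAAAAAAAAAAAAAAAAAAAAAAAAAAAAAAAAAAAAAAAAAAAAAAAAAAAAAAAAAAAAAAAAAAAAAAAAAAAAAAAAAAAAAAAAAAAAAAAAAAAAAAAAAAAAAAAAAAAAAAAAAAAAAAAAAAAAAAAAAAAAAAAAAAAAAAAAAAAAAAAAAAAAAAAAAAAAAAAAAAAAAAAAAAAAAAAAAAAAAAAAAAAAAAAAAAAAAAAAAAAAAAAAAAAAAAAAAAAAAAAAAAAAAAAAAAAAAAAAAAAAAAAAAAAAAAAAAAAAAAAAAAAAAAAAAAAAAAAAAAAAAAAAAAAAAAAAAAAAAAAAAAAAAAAAAAAAAAAAAAAAAAAAAAAAAAAAAAAAAAAAAAAAAAAAAAAAAAAAAAAAAAAAAAAAAAAAAAAAAAAAAAAAAAAAAAAAAAAAAAAAAAAAAAAAAAAAAAAAAAAAAAAAAAAAAAAAAAAAAAAAAAAAAAAAAAAAAAAAAAAAAAAAAAAAAAAAAAAAAAAAAAAAAAAAAAAAAAAAAAAAAAAAAAAAAAAAAAAAAAAAAAAAAAAAAAAAAAAAAAAAAAAAAAAAAAAAAAAAAAAAAAAAAAAAAAAAAAAAAAAAAAAAAAAAAAAAAAAAAAAAAAAAAAAAAAAAAAAAAAAAAAAAAAAAAAAAAAAAAAAAAAAAAAAAAAAAAAAAAAAAAAAAAAAAAAAAAAAAAAAAAAAAAAAAAAAAAAAAAAAAAAAAAfwAAAAAAAAAAAAAD/8AAAAAAAAAAAAA//+AAAAAAAAAAAAA//+AAAAAAAAAAAAA//+AAAAAAAAAAAAA//+AAAAAAAAAAAAB//+AAAAAAAAAAAAB//+AAAAAAAAAAAAB//4AAAAAAAAAAAAP//wAAAAAAAAAAAA///wAAAAAAAAAAAB///wAAAAAAAAAAAD///wAAAAAAAAAAAD///wAAAAAAAAAAAD///4AAAAAAAAAAAD//8YAAAAAAAAAAAD//wMAAAAAAAAAAAB//gAAAAAAAAAAAAA//AAAAAAAAAAAAAA//AAAAAAAAAAAAAAfgAAAAAAAAAAAAAAAAAAAAAAAAAAAAAAAAAAAAAAAAAAAAAAAAAAAAAAAAAAAAAAAAAAAAAAAAAAAAAAAAAAAAAAAAAAAAAAAAAAAAAAAAAAAAAAAAAAAAAAAAAAAAAAAAAAAAAAAAAAAAAAAAAAAAAAAAAAAAAAAAAAAAAAAAAAAAAAAAAAAAAAAAAAAAAAAAAAAAAAAAAAAAAAAAAAAAAAAAAAAAAAAAAAAAAAAAAAAAAAAAAAAAAAAAAAAAAAAAAAAAAAAAAAAAAAAAAAAAAAAAAAAAAAAAAAAAAAAAAAAAAAAAAAAAAAAAAAAAAAAAAAAAAAAAA="/>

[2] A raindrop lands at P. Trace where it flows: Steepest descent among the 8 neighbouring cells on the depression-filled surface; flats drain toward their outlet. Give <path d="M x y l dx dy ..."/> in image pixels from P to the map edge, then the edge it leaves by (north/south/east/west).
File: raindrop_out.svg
<path d="M244 471l-3 3-6 0-2 24-6 7 0 3-1 2 0 22-2 0-30 30-3 2-4 0-2 1-7 0-12 12 0 3-2 2 0 7-1 2 0 3 1 1 0 6"/>
exit: south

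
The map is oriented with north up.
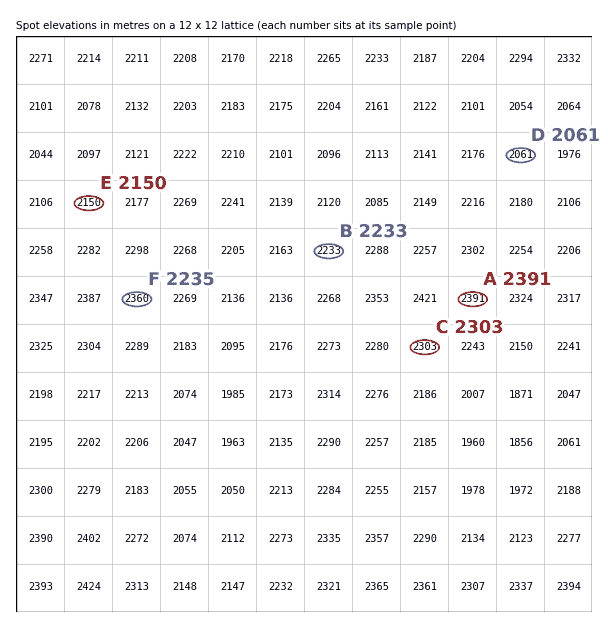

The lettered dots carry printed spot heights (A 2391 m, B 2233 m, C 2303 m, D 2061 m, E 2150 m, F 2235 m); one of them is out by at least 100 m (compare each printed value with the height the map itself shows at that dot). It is F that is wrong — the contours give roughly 2360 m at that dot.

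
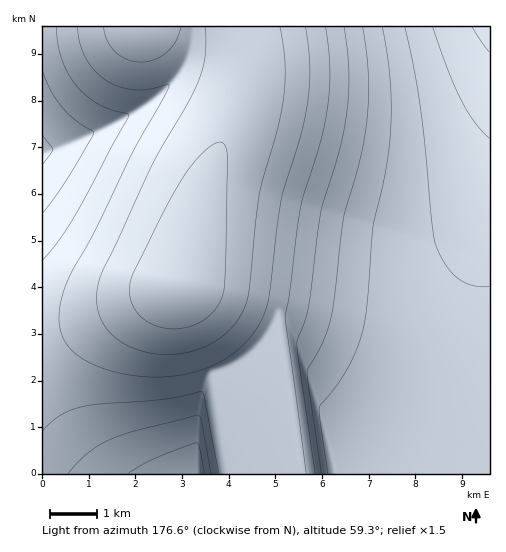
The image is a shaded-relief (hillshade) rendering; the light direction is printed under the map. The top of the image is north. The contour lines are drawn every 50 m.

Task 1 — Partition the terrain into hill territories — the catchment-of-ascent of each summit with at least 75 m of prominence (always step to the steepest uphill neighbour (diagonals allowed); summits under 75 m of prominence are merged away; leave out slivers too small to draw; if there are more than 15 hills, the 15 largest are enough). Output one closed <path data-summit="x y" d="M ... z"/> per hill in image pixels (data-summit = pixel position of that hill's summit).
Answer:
<path data-summit="489 27" d="M489 26l-246 1 2 43-3 21-10 29-27 62-25 100 6 23 28 70 15 99 261-1z"/><path data-summit="43 153" d="M242 26l-200 1 1 306 14-1 30-10 93-38 25-102 27-62 10-29 3-21 0-26z"/><path data-summit="195 473" d="M179 285l-92 37-30 10-15 1 1 141 186-1-15-98z"/>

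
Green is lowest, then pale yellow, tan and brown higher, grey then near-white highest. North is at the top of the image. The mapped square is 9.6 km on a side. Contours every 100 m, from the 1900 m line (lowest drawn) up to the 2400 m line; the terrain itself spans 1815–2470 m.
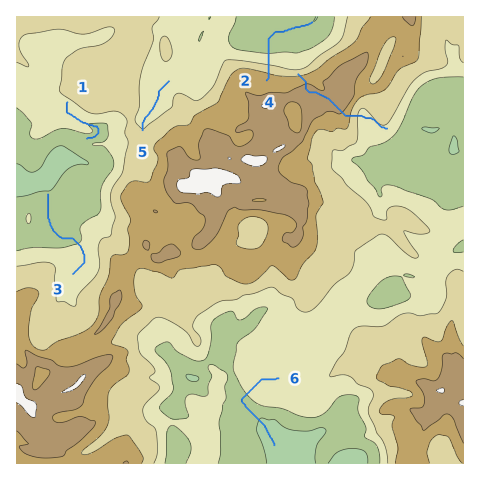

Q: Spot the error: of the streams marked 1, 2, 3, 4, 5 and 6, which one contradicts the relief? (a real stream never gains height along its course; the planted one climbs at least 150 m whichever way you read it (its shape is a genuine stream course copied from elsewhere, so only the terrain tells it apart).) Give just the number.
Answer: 4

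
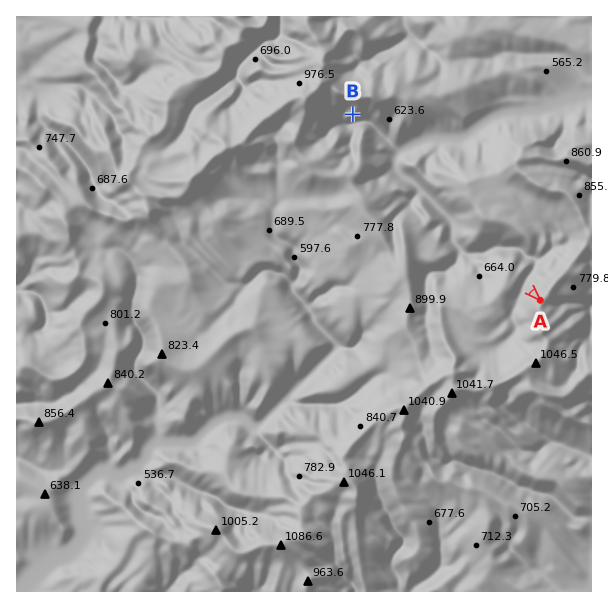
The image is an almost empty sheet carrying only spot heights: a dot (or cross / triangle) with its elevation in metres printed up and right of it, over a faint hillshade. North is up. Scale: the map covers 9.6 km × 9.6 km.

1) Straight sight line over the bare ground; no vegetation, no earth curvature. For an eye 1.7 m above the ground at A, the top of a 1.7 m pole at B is in view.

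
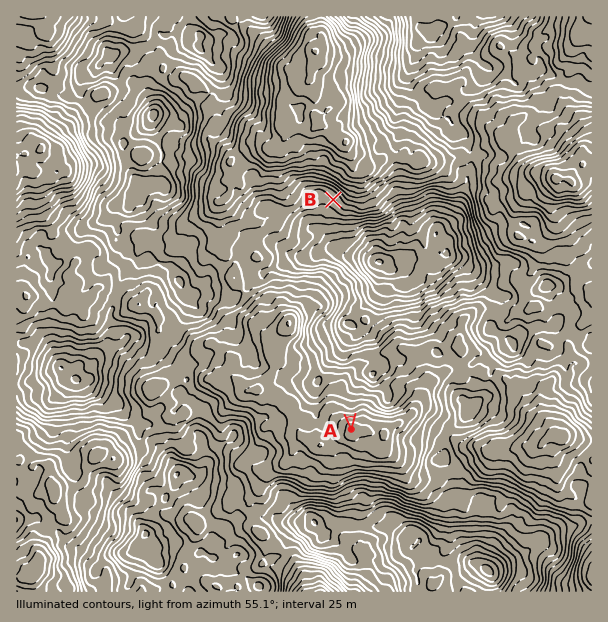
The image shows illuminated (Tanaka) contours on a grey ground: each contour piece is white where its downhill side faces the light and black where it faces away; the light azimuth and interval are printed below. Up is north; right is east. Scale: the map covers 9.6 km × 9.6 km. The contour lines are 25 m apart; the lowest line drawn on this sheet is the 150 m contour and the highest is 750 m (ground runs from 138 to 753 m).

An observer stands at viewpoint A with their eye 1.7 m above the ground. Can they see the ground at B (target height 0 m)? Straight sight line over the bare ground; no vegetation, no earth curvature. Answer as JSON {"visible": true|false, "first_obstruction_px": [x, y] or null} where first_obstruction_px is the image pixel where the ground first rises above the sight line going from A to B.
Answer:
{"visible": true, "first_obstruction_px": null}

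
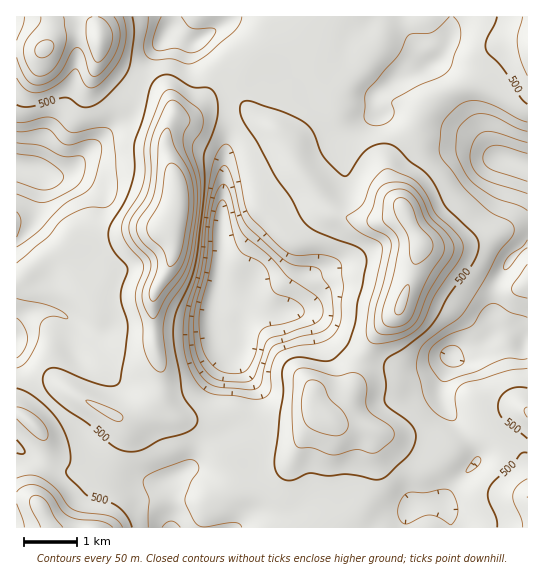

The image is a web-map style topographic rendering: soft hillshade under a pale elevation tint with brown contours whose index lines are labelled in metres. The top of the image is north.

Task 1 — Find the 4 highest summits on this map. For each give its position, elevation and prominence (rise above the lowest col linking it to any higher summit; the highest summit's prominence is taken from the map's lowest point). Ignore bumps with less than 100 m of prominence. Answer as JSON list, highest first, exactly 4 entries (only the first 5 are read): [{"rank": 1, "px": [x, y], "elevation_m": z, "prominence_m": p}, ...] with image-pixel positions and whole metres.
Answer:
[{"rank": 1, "px": [171, 223], "elevation_m": 737, "prominence_m": 485}, {"rank": 2, "px": [421, 243], "elevation_m": 721, "prominence_m": 223}, {"rank": 3, "px": [45, 49], "elevation_m": 711, "prominence_m": 216}, {"rank": 4, "px": [41, 507], "elevation_m": 669, "prominence_m": 173}]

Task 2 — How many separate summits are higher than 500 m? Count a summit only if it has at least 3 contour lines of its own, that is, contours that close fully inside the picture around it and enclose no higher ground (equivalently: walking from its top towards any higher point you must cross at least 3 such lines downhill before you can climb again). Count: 2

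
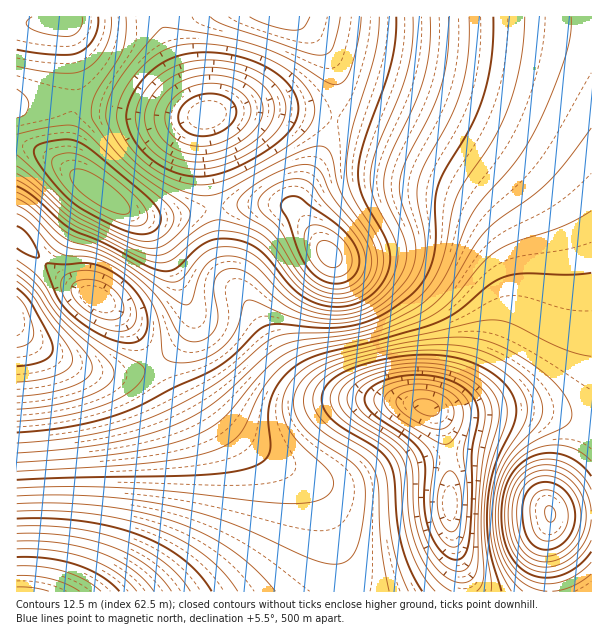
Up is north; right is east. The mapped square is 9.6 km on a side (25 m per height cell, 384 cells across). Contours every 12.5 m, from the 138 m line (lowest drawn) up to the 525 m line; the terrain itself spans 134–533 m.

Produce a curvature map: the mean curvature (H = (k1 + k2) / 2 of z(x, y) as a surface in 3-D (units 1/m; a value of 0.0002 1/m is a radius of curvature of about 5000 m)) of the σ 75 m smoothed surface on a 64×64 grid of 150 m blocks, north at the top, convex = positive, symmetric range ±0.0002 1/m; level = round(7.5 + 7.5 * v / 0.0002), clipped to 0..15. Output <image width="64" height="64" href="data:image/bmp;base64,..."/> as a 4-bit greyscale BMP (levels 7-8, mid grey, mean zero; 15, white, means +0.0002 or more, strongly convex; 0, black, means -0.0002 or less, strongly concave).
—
<image width="64" height="64" href="data:image/bmp;base64,Qk12CAAAAAAAAHYAAAAoAAAAQAAAAEAAAAABAAQAAAAAAAAIAAATCwAAEwsAABAAAAAAAAAAAAAAABEREQAiIiIAMzMzAERERABVVVUAZmZmAHd3dwCIiIgAmZmZAKqqqgC7u7sAzMzMAN3d3QDu7u4A////AFVWZmZmZmd3d3d3d3iIiIiIiIiImZmYdlRDNFZmZlVVZmZmZmZmd3d3d3d3eIiIiIiIiImZmZh1QyI0Z4mIdlVmZmZmZmd3d3d3d3eIiIiIiIiIiZmZl2QxETWKvMuYZWZmZmZnd3d3d3d3eIiIiIiIiIiZmqmHUxABR63v/sqGZmZmd3d3d3d3d3eIiIiIiIiIiJmqqYZCAAJZ3////ad3d3d3d3d3d3d3eIiIiIiIiIiImaqpdjEAAnvv///+yXd3d3d3d3d3d3eIiIiIiIiIiImZqql1IAADjP/////ad3d3d3d3d3d3iIiIiIiIiIiIiZqqmHQQAAON//7v/+t3d3d3d3d3eIiIiIiIiIiIiIiJmqqYZBAAA43//e//64h3d3iIiIiIiIiIiIiIiIiIiJmaqphkEAADjf/////aiIiIiIiIiIiIiIiIiIiIiIiImaqqqGQQAAOM/////8mIiIiIiIiIiIiIiIiIiIiIiImaq7updSAAA3v////9uIiIiIiIiIiIiIiIiIiIiIiJmaq7u7mFMQADat///9uWiIiIiIiIiIiIiIiIiIiIiZmaq7zMupdTISNpve7cuXWIiIiIiIiIiIiIiIiIiIiZmaq7zNzLmGQzNGiau6mHVYiIiIiIiIiIiIiIiIiIiZmaqrvMzMuYZVVWZ4iIh2VViIiIiIiIiIiIiIiIiIiJmZmqq7u7updlVWZ3d3dmVVaIiIiIiIiIiIiIiIiIiIiJmZmZmZmHZVRFVnd3dmZmZoiIiIiIiIiIiIiIiIiIiIiHd3d2ZlQzIjNFZ3d3Zmd3iIiIiIiIiIiIiHd3d3d3d2ZVREMyEQAAEjRWZ3d3d3eIiIiIiIiIiIiId3d3d3dmVEMiEAAAAAABI1Vnd3d3eIiIiIiJmZiIiIiHd3d3ZmVEMhAAAAAAAAEjVWd3d4iIiIiImZmZmZiIiIh3d3dmVUMyEAAAAAAAEjRWd3iIiIiIiZmaqqqZmIiIiIh3d3ZlVDMiERERESM0VneIiIiIiIiZmqq7qpmYiIiIiIh3d2ZVVERDM0REVWd4iImIiIiImZqru7upmIiImZmZiIh3dmZmZmZmZneIiZmZmZmYiIiZq7zMupiHd4iZmZmYiId3d3d3d4iImZmaqqqZmZiIiJq8zMuodmZniZqqqZmIh3d3d4iImZmaqqqqqZmZiIiIq8zMqXZURVeJqqqpmIh3d3d4iJmZmZqZmZmZmYiIiIi83LmGQzM0VomruqmYh3Zmd4iZmZiImZmIiIiIiIiIiN3LhkMhESNWiauqmId2ZmZ4maqpmIiIiIh3eIiIiIiI/rhSEAABI1eKqqmHdmVVZ4mry7qYeIiHd3d3d3d3d4j+tiAAAAEjV5qpiHZlVVVom83ty6iImId2Zmd3d3d3d9uFEAAAESRomph2VURERXm97//sqYmYh3ZmZnd3d3d3l1MgARERNXmql2VEMzNGes7///25iZmHdmZmd3d3d3dkMjQyIRJGmrqGVDMzM0aL3////bmaqYh3ZmZ3d3d3dzIjV2MhJGm7uoZDMzM0V5zv///sqZqpiHdmZ3d3d3d3ECR5cyJGm8y5dkMzM0RnrO///9uYmZmId3Z3d3d3eIgAJXh0NGm93bmGUzREVWis7//9uYeJmIh3d3d3d3eIiAE1Z3VXnO/typh2VmZmeKze7cuYd4iIh3d3d3d3eIiIATRniIrf//7buqmJmYiJq8zLqYZmd3d3d3d3d3eIiIgBNGiqvf///cu6qpq7u6qqqqmHZVVnd3d3d3d3eIiIiAI1es3v///cuqqqqrvMzLqZiHZVVWZ3d3d3d3eIiIiIE1ec////7Lqpmqqqu8zMy6h3ZVVVZmd3d3d3d4iIiIg1ec7///3KmYiJmaqru7zLqXZlVVZmZ3d3d3d3iIiIiFeb7//+y6mHd3iImZqru7u6h2ZVZmZnd3d3d3eIiId3eb3//tuph3ZmZneIiZqqqqqYZmZmZ3d3d3d3d3d3d3eb3u3cuYd2ZVVVZmd4iZmaqql3Zmd3d3d3d3d3d3d3d7zdy7qYd2VVRERVVmZ3iJmZmYd3d3d3d3d3d3d3d3d3zMuaqYh2ZUREM0REVWZ3iJmZmHd3d3d3d3d3d3d3d3eqmImZh3ZVRDMzMzREVmd4iZmZd3d3d3d3d3d3d3d3d3d3eIiHdlVEMzIiMzRFVneImZmHd3d3d3d3d3d3d3d3RFVVd2ZlVUQzIiIiM0RWZ3iJmYd3d3d3d3d3d3d3d3dVZmaIh3ZlRDMyIiIzRFVneImZiIiIiIh3d3d3d3d3d2ZmZ4mYh2ZVRDMzMzNEVWd4iZmIiIiIiId3d3d3d3d3ZmZmeZmIdmVURDMzNERWZ3iJmYiIiIiIh3d3d3d3d3dmZmZ4mYh3ZmVUREREVVZ3iJmZiIiIiIiHd3d3d3d3d3d3d3iJmYh3ZmVVVVVWZ3iJmZmIiIiIiId3d3d3d3d3d3d3iImZmIh3dmZmZmd3iJmamIiIiIiIh3d3d3d3d3eIiIiZiJmZmIiHd3d3eIiZmaqYiIiIiIiHd3d3d3d3d5mYiaqYiJmZmZiIiIiJmZqqqYiIiIiIiHd3d3d3d3d4mZmauqmHeJmZmZmZmZqqqqqYiIiIiIiId3d3d3d3d4iqqqvLqYd3eJqqqqqqqqqqqYiIiIiIiId3d3d3d3d3iKqqrMy5h3ZneJmqqru6qpmIiIiIiIiIh3d3d3d3d3iI"/>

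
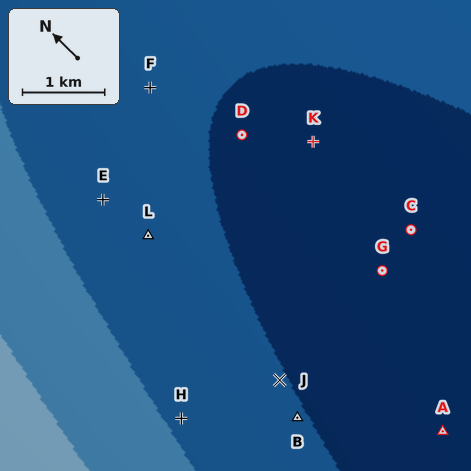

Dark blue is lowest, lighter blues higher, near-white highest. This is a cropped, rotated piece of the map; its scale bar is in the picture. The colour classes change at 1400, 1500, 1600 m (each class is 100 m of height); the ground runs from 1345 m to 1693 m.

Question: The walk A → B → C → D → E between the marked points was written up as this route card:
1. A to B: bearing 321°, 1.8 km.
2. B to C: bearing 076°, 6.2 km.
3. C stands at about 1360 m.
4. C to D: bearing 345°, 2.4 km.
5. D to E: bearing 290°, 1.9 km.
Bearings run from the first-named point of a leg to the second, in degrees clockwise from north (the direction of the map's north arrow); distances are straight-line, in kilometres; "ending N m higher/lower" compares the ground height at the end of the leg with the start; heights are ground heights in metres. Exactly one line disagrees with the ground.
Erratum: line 2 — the distance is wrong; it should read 2.7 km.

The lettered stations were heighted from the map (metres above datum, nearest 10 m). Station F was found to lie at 1420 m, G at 1360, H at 1490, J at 1400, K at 1380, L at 1440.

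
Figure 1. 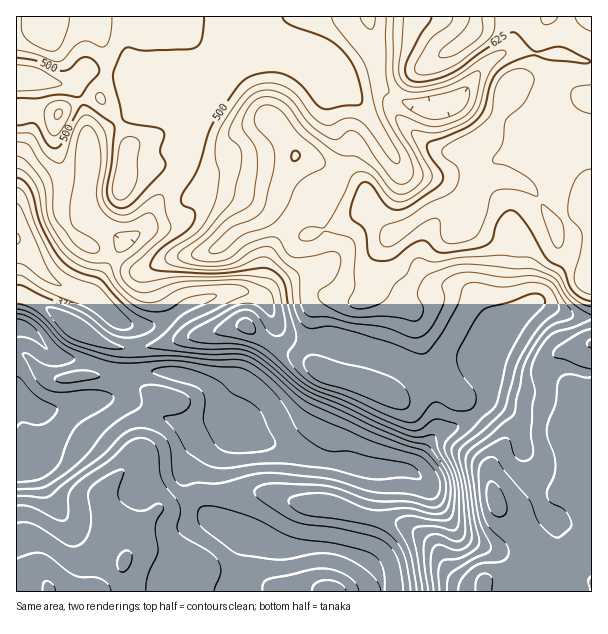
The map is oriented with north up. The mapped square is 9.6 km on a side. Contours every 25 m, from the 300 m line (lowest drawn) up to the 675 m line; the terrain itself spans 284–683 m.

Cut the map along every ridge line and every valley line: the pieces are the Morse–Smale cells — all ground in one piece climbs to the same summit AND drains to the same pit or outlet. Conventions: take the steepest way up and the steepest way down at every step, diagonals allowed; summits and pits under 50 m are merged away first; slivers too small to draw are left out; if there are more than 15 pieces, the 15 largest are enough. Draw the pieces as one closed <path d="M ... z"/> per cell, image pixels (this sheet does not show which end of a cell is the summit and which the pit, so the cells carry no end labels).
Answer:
<path d="M591 16l-352 0-1 29-6 12-20 27-20 12 4 9 0 18-9 44-29 33-12 25-8 9-15 7-21-13-15-14-17 16 13 12 22 11 17 12 13 6 11-1 24-11-6 5-2 8 2 15 26 39 10 9-56 13-27 0-36-16-40-28-15-8-9-1-1 100 26 15 17-1 31-9 36-2 27 16 35 12 25-6 11 0 4 3 1 6-28 19-8 8-5 12 4 18 16 32 23 14 23 4 19 10 12 2 41-1 33 9 14-59 1-27 37 0 9-9 10-20 8-8 30-12 19-17 3-8 2-36 18-37 11-11 13-10 11 2 27 12 20 1z"/><path d="M540 302l-9 2-21 19-18 37-2 36-3 8-19 17-30 12-8 8-10 20-9 9-37 0-1 27-13 60 16 12 6 13 1 10 209-1 0-273-20-2z"/><path d="M18 396l-2 0 1 196 365-1 0-9-6-13-17-13-33-9-41 1-12-2-19-10-23-4-23-14-16-32-4-18 5-12 8-8 28-19-1-6-4-3-11 0-25 6-35-12-27-16-25 0-42 11-17 1z"/><path d="M237 16l-185 1 1 5 45 8 8 24 0 21-6 21-22 6-15 7-5 5-3 8 0 24 7 24-1 45 8 14 20-15 13 14 23 13 13-7 8-9 12-25 29-33 9-44 0-18-4-9 20-12 20-27 6-12z"/><path d="M69 229l-13 11-23 10-4 0-13-8 1 53 9 1 15 8 40 28 36 16 27 0 56-13-10-9-26-39-2-15 5-12-21 10-11 1-13-6-17-12-22-11z"/><path d="M51 16l-35 1 1 93 16-1 26 5 19-12 22-6 6-21 0-21-6-22-8-4-39-6z"/><path d="M33 109l-17 2 0 129 13 10 9-2 18-8 12-10-7-15 1-45-7-24 0-24 3-8z"/>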